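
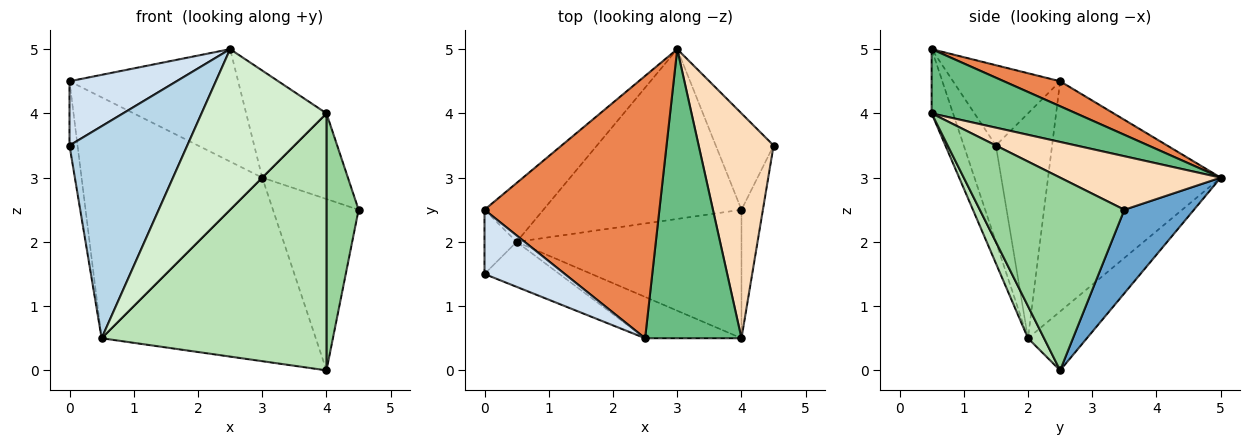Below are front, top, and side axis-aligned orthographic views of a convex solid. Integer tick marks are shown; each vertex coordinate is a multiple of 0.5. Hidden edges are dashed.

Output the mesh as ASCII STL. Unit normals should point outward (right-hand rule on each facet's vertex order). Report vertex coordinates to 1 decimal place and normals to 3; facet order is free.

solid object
 facet normal 0.578 0.711 -0.400
  outer loop
   vertex 4.0 2.5 0.0
   vertex 3.0 5.0 3.0
   vertex 4.5 3.5 2.5
  endloop
 endfacet
 facet normal -0.198 0.720 -0.666
  outer loop
   vertex 0.5 2.0 0.5
   vertex 3.0 5.0 3.0
   vertex 4.0 2.5 0.0
  endloop
 endfacet
 facet normal -0.258 -0.945 -0.200
  outer loop
   vertex 0.5 2.0 0.5
   vertex 2.5 0.5 5.0
   vertex 0.0 1.5 3.5
  endloop
 endfacet
 facet normal -0.577 -0.577 0.577
  outer loop
   vertex 0.0 2.5 4.5
   vertex 0.0 1.5 3.5
   vertex 2.5 0.5 5.0
  endloop
 endfacet
 facet normal 0.130 0.391 0.911
  outer loop
   vertex 0.0 2.5 4.5
   vertex 2.5 0.5 5.0
   vertex 3.0 5.0 3.0
  endloop
 endfacet
 facet normal -0.980 0.140 -0.140
  outer loop
   vertex 0.0 2.5 4.5
   vertex 0.5 2.0 0.5
   vertex 0.0 1.5 3.5
  endloop
 endfacet
 facet normal -0.680 0.712 -0.174
  outer loop
   vertex 0.0 2.5 4.5
   vertex 3.0 5.0 3.0
   vertex 0.5 2.0 0.5
  endloop
 endfacet
 facet normal 0.555 0.296 0.777
  outer loop
   vertex 4.0 0.5 4.0
   vertex 4.5 3.5 2.5
   vertex 3.0 5.0 3.0
  endloop
 endfacet
 facet normal 0.530 0.295 0.795
  outer loop
   vertex 4.0 0.5 4.0
   vertex 3.0 5.0 3.0
   vertex 2.5 0.5 5.0
  endloop
 endfacet
 facet normal 0.970 -0.216 -0.108
  outer loop
   vertex 4.0 0.5 4.0
   vertex 4.0 2.5 0.0
   vertex 4.5 3.5 2.5
  endloop
 endfacet
 facet normal 0.064 -0.893 -0.446
  outer loop
   vertex 4.0 0.5 4.0
   vertex 0.5 2.0 0.5
   vertex 4.0 2.5 0.0
  endloop
 endfacet
 facet normal -0.164 -0.955 -0.246
  outer loop
   vertex 4.0 0.5 4.0
   vertex 2.5 0.5 5.0
   vertex 0.5 2.0 0.5
  endloop
 endfacet
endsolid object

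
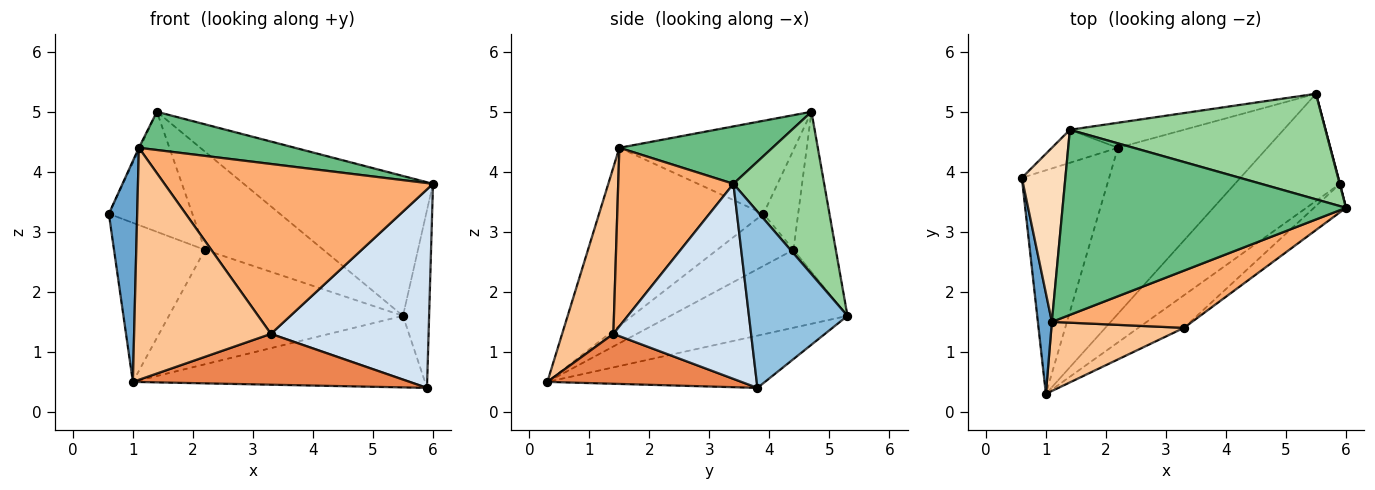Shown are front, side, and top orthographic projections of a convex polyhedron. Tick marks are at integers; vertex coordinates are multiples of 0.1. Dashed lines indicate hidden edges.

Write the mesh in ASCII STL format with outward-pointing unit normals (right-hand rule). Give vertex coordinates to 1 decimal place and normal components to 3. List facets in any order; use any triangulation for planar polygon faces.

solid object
 facet normal -0.983 -0.169 0.077
  outer loop
   vertex 1.1 1.5 4.4
   vertex 0.6 3.9 3.3
   vertex 1.0 0.3 0.5
  endloop
 endfacet
 facet normal 0.967 0.256 0.002
  outer loop
   vertex 5.5 5.3 1.6
   vertex 6.0 3.4 3.8
   vertex 5.9 3.8 0.4
  endloop
 endfacet
 facet normal -0.382 0.513 -0.769
  outer loop
   vertex 5.5 5.3 1.6
   vertex 5.9 3.8 0.4
   vertex 1.0 0.3 0.5
  endloop
 endfacet
 facet normal 0.654 -0.749 -0.107
  outer loop
   vertex 3.3 1.4 1.3
   vertex 5.9 3.8 0.4
   vertex 6.0 3.4 3.8
  endloop
 endfacet
 facet normal 0.508 -0.725 -0.465
  outer loop
   vertex 3.3 1.4 1.3
   vertex 1.0 0.3 0.5
   vertex 5.9 3.8 0.4
  endloop
 endfacet
 facet normal 0.377 -0.878 0.296
  outer loop
   vertex 3.3 1.4 1.3
   vertex 6.0 3.4 3.8
   vertex 1.1 1.5 4.4
  endloop
 endfacet
 facet normal 0.338 -0.902 0.269
  outer loop
   vertex 3.3 1.4 1.3
   vertex 1.1 1.5 4.4
   vertex 1.0 0.3 0.5
  endloop
 endfacet
 facet normal -0.906 0.005 0.424
  outer loop
   vertex 1.4 4.7 5.0
   vertex 0.6 3.9 3.3
   vertex 1.1 1.5 4.4
  endloop
 endfacet
 facet normal 0.195 -0.198 0.961
  outer loop
   vertex 1.4 4.7 5.0
   vertex 1.1 1.5 4.4
   vertex 6.0 3.4 3.8
  endloop
 endfacet
 facet normal 0.357 0.745 0.563
  outer loop
   vertex 1.4 4.7 5.0
   vertex 6.0 3.4 3.8
   vertex 5.5 5.3 1.6
  endloop
 endfacet
 facet normal -0.372 0.895 -0.246
  outer loop
   vertex 2.2 4.4 2.7
   vertex 0.6 3.9 3.3
   vertex 1.4 4.7 5.0
  endloop
 endfacet
 facet normal -0.327 0.916 -0.233
  outer loop
   vertex 2.2 4.4 2.7
   vertex 1.4 4.7 5.0
   vertex 5.5 5.3 1.6
  endloop
 endfacet
 facet normal -0.438 0.521 -0.733
  outer loop
   vertex 2.2 4.4 2.7
   vertex 1.0 0.3 0.5
   vertex 0.6 3.9 3.3
  endloop
 endfacet
 facet normal -0.394 0.521 -0.757
  outer loop
   vertex 2.2 4.4 2.7
   vertex 5.5 5.3 1.6
   vertex 1.0 0.3 0.5
  endloop
 endfacet
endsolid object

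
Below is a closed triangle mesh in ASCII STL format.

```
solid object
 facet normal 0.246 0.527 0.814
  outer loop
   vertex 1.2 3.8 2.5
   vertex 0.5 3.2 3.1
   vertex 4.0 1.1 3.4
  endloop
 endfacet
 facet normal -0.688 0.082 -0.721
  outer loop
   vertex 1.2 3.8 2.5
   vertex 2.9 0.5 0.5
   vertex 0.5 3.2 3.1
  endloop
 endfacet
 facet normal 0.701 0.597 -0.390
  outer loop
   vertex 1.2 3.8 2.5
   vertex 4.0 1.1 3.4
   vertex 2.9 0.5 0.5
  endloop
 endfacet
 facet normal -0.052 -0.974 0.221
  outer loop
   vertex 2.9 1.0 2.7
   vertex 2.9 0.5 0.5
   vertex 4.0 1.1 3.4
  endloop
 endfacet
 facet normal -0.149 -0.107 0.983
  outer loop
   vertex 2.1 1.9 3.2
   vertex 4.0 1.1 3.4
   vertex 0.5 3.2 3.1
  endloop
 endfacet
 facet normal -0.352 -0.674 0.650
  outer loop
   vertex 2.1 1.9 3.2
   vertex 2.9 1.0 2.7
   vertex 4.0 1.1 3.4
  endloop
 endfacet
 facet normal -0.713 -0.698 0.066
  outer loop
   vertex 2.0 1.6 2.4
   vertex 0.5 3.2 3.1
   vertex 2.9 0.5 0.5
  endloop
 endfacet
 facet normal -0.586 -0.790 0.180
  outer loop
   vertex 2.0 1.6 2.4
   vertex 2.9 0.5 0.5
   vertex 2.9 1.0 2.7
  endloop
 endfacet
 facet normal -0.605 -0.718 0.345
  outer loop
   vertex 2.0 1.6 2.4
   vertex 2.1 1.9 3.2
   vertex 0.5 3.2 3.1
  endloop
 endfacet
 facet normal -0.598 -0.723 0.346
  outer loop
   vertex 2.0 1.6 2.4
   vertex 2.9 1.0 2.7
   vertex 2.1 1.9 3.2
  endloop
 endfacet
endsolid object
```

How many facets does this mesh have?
10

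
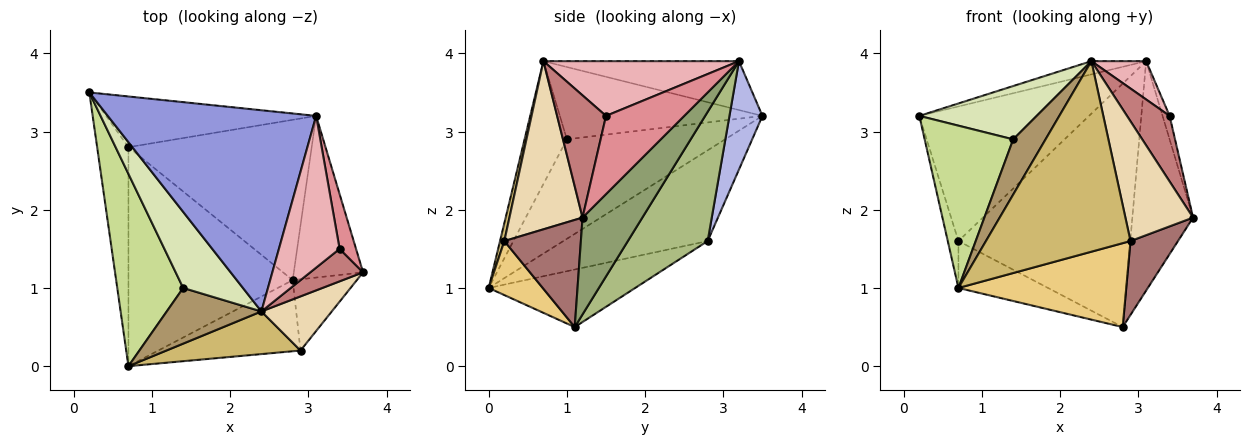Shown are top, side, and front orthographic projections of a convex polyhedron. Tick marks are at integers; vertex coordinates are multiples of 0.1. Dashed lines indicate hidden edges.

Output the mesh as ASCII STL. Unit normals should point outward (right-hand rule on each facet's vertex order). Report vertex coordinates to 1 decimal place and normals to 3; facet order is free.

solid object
 facet normal -0.943 0.070 -0.325
  outer loop
   vertex 0.7 2.8 1.6
   vertex 0.7 0.0 1.0
   vertex 0.2 3.5 3.2
  endloop
 endfacet
 facet normal -0.324 0.198 -0.925
  outer loop
   vertex 0.7 2.8 1.6
   vertex 2.8 1.1 0.5
   vertex 0.7 0.0 1.0
  endloop
 endfacet
 facet normal -0.228 0.064 0.972
  outer loop
   vertex 3.1 3.2 3.9
   vertex 0.2 3.5 3.2
   vertex 2.4 0.7 3.9
  endloop
 endfacet
 facet normal 0.179 0.921 -0.347
  outer loop
   vertex 3.1 3.2 3.9
   vertex 0.7 2.8 1.6
   vertex 0.2 3.5 3.2
  endloop
 endfacet
 facet normal 0.627 0.637 -0.449
  outer loop
   vertex 3.1 3.2 3.9
   vertex 3.7 1.2 1.9
   vertex 2.8 1.1 0.5
  endloop
 endfacet
 facet normal 0.362 0.779 -0.513
  outer loop
   vertex 3.1 3.2 3.9
   vertex 2.8 1.1 0.5
   vertex 0.7 2.8 1.6
  endloop
 endfacet
 facet normal -0.755 -0.423 0.501
  outer loop
   vertex 1.4 1.0 2.9
   vertex 0.2 3.5 3.2
   vertex 0.7 0.0 1.0
  endloop
 endfacet
 facet normal -0.704 -0.408 0.582
  outer loop
   vertex 1.4 1.0 2.9
   vertex 2.4 0.7 3.9
   vertex 0.2 3.5 3.2
  endloop
 endfacet
 facet normal -0.678 -0.518 0.522
  outer loop
   vertex 1.4 1.0 2.9
   vertex 0.7 0.0 1.0
   vertex 2.4 0.7 3.9
  endloop
 endfacet
 facet normal 0.029 -0.975 0.218
  outer loop
   vertex 2.9 0.2 1.6
   vertex 2.4 0.7 3.9
   vertex 0.7 0.0 1.0
  endloop
 endfacet
 facet normal 0.239 -0.741 -0.628
  outer loop
   vertex 2.9 0.2 1.6
   vertex 0.7 0.0 1.0
   vertex 2.8 1.1 0.5
  endloop
 endfacet
 facet normal 0.702 -0.649 0.294
  outer loop
   vertex 2.9 0.2 1.6
   vertex 3.7 1.2 1.9
   vertex 2.4 0.7 3.9
  endloop
 endfacet
 facet normal 0.757 -0.470 -0.453
  outer loop
   vertex 2.9 0.2 1.6
   vertex 2.8 1.1 0.5
   vertex 3.7 1.2 1.9
  endloop
 endfacet
 facet normal 0.717 -0.625 0.310
  outer loop
   vertex 3.4 1.5 3.2
   vertex 2.4 0.7 3.9
   vertex 3.7 1.2 1.9
  endloop
 endfacet
 facet normal 0.975 0.088 0.205
  outer loop
   vertex 3.4 1.5 3.2
   vertex 3.7 1.2 1.9
   vertex 3.1 3.2 3.9
  endloop
 endfacet
 facet normal 0.658 -0.184 0.730
  outer loop
   vertex 3.4 1.5 3.2
   vertex 3.1 3.2 3.9
   vertex 2.4 0.7 3.9
  endloop
 endfacet
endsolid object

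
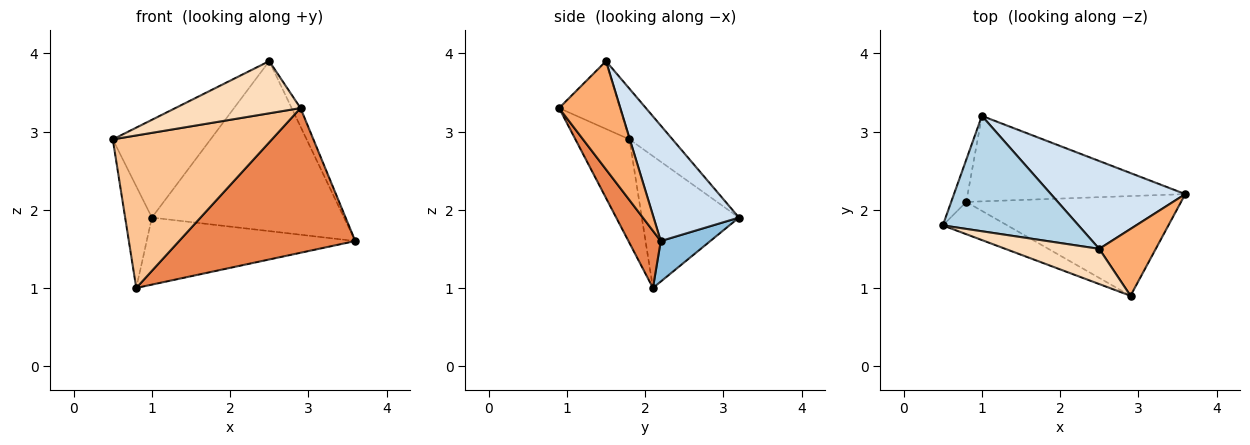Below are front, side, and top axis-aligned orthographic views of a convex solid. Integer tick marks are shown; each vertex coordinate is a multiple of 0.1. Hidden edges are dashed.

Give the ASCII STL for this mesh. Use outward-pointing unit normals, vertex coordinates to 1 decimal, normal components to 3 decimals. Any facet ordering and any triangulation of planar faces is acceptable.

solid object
 facet normal -0.958 0.264 -0.110
  outer loop
   vertex 0.8 2.1 1.0
   vertex 0.5 1.8 2.9
   vertex 1.0 3.2 1.9
  endloop
 endfacet
 facet normal 0.145 0.611 -0.779
  outer loop
   vertex 0.8 2.1 1.0
   vertex 1.0 3.2 1.9
   vertex 3.6 2.2 1.6
  endloop
 endfacet
 facet normal -0.274 0.622 0.734
  outer loop
   vertex 2.5 1.5 3.9
   vertex 1.0 3.2 1.9
   vertex 0.5 1.8 2.9
  endloop
 endfacet
 facet normal 0.367 0.826 0.427
  outer loop
   vertex 2.5 1.5 3.9
   vertex 3.6 2.2 1.6
   vertex 1.0 3.2 1.9
  endloop
 endfacet
 facet normal 0.149 -0.814 -0.561
  outer loop
   vertex 2.9 0.9 3.3
   vertex 0.8 2.1 1.0
   vertex 3.6 2.2 1.6
  endloop
 endfacet
 facet normal 0.879 0.127 0.459
  outer loop
   vertex 2.9 0.9 3.3
   vertex 3.6 2.2 1.6
   vertex 2.5 1.5 3.9
  endloop
 endfacet
 facet normal -0.315 -0.928 -0.196
  outer loop
   vertex 2.9 0.9 3.3
   vertex 0.5 1.8 2.9
   vertex 0.8 2.1 1.0
  endloop
 endfacet
 facet normal -0.375 -0.768 0.519
  outer loop
   vertex 2.9 0.9 3.3
   vertex 2.5 1.5 3.9
   vertex 0.5 1.8 2.9
  endloop
 endfacet
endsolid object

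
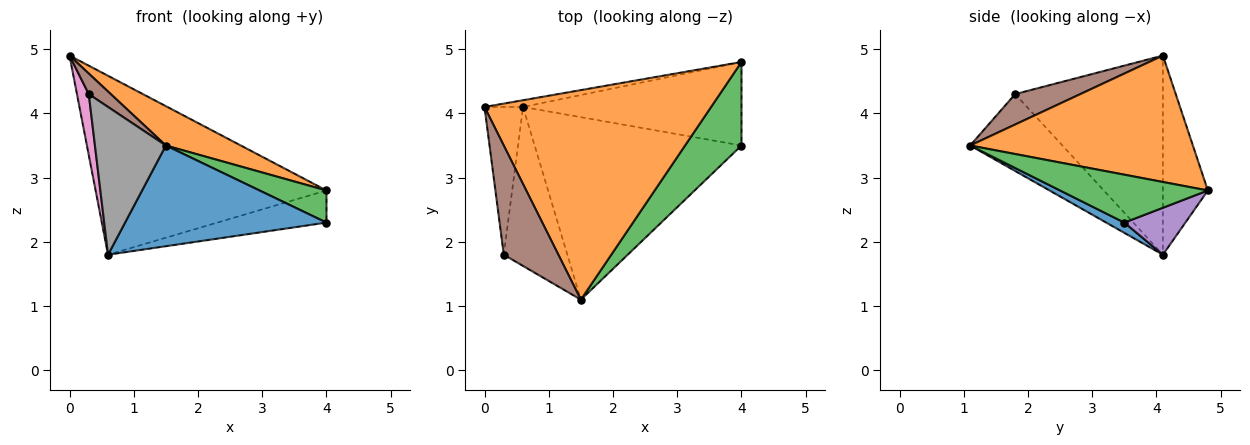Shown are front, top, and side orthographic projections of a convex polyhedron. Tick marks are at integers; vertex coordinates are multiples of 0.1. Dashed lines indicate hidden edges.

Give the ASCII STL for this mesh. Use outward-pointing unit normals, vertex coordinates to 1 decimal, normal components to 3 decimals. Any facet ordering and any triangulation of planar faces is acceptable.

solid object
 facet normal 0.043 -0.483 -0.875
  outer loop
   vertex 0.6 4.1 1.8
   vertex 4.0 3.5 2.3
   vertex 1.5 1.1 3.5
  endloop
 endfacet
 facet normal 0.481 -0.162 0.862
  outer loop
   vertex 4.0 4.8 2.8
   vertex 0.0 4.1 4.9
   vertex 1.5 1.1 3.5
  endloop
 endfacet
 facet normal 0.621 -0.281 0.731
  outer loop
   vertex 4.0 4.8 2.8
   vertex 1.5 1.1 3.5
   vertex 4.0 3.5 2.3
  endloop
 endfacet
 facet normal -0.191 0.981 -0.037
  outer loop
   vertex 4.0 4.8 2.8
   vertex 0.6 4.1 1.8
   vertex 0.0 4.1 4.9
  endloop
 endfacet
 facet normal 0.197 0.352 -0.915
  outer loop
   vertex 4.0 4.8 2.8
   vertex 4.0 3.5 2.3
   vertex 0.6 4.1 1.8
  endloop
 endfacet
 facet normal 0.480 -0.162 0.862
  outer loop
   vertex 0.3 1.8 4.3
   vertex 1.5 1.1 3.5
   vertex 0.0 4.1 4.9
  endloop
 endfacet
 facet normal -0.979 -0.078 -0.189
  outer loop
   vertex 0.3 1.8 4.3
   vertex 0.0 4.1 4.9
   vertex 0.6 4.1 1.8
  endloop
 endfacet
 facet normal -0.663 -0.510 -0.548
  outer loop
   vertex 0.3 1.8 4.3
   vertex 0.6 4.1 1.8
   vertex 1.5 1.1 3.5
  endloop
 endfacet
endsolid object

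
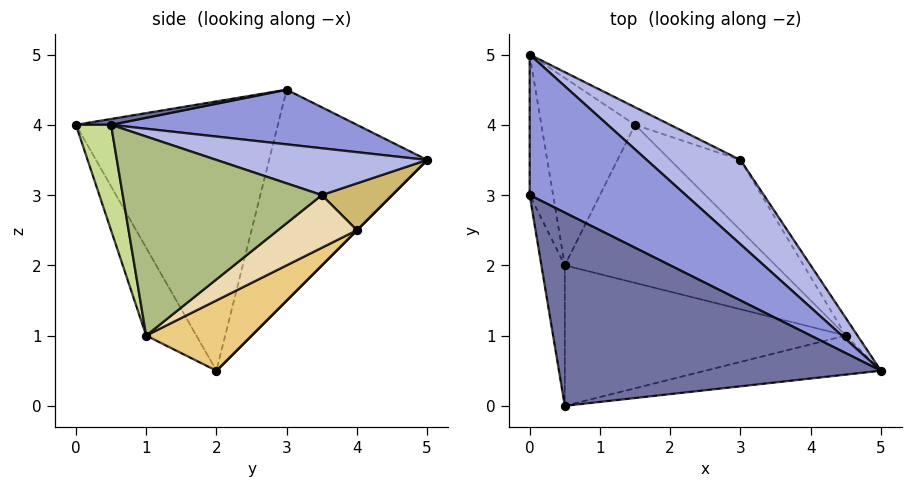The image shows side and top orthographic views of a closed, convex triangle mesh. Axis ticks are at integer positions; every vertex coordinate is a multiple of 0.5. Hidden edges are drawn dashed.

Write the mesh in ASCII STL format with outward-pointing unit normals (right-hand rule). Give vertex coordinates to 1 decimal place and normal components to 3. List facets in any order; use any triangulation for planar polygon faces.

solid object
 facet normal 0.018 -0.161 0.987
  outer loop
   vertex 0.5 0.0 4.0
   vertex 5.0 0.5 4.0
   vertex 0.0 3.0 4.5
  endloop
 endfacet
 facet normal -0.985 -0.150 -0.086
  outer loop
   vertex 0.5 2.0 0.5
   vertex 0.5 0.0 4.0
   vertex 0.0 3.0 4.5
  endloop
 endfacet
 facet normal 0.299 0.427 0.854
  outer loop
   vertex 0.0 5.0 3.5
   vertex 0.0 3.0 4.5
   vertex 5.0 0.5 4.0
  endloop
 endfacet
 facet normal 0.384 0.512 0.768
  outer loop
   vertex 0.0 5.0 3.5
   vertex 5.0 0.5 4.0
   vertex 3.0 3.5 3.0
  endloop
 endfacet
 facet normal -0.992 -0.055 -0.110
  outer loop
   vertex 0.0 5.0 3.5
   vertex 0.5 2.0 0.5
   vertex 0.0 3.0 4.5
  endloop
 endfacet
 facet normal 0.839 0.543 -0.049
  outer loop
   vertex 4.5 1.0 1.0
   vertex 3.0 3.5 3.0
   vertex 5.0 0.5 4.0
  endloop
 endfacet
 facet normal 0.109 -0.977 -0.181
  outer loop
   vertex 4.5 1.0 1.0
   vertex 5.0 0.5 4.0
   vertex 0.5 0.0 4.0
  endloop
 endfacet
 facet normal -0.153 -0.858 -0.490
  outer loop
   vertex 4.5 1.0 1.0
   vertex 0.5 0.0 4.0
   vertex 0.5 2.0 0.5
  endloop
 endfacet
 facet normal 0.000 0.707 -0.707
  outer loop
   vertex 1.5 4.0 2.5
   vertex 0.5 2.0 0.5
   vertex 0.0 5.0 3.5
  endloop
 endfacet
 facet normal 0.389 0.874 -0.291
  outer loop
   vertex 1.5 4.0 2.5
   vertex 0.0 5.0 3.5
   vertex 3.0 3.5 3.0
  endloop
 endfacet
 facet normal 0.248 0.620 -0.744
  outer loop
   vertex 1.5 4.0 2.5
   vertex 4.5 1.0 1.0
   vertex 0.5 2.0 0.5
  endloop
 endfacet
 facet normal 0.424 0.707 -0.566
  outer loop
   vertex 1.5 4.0 2.5
   vertex 3.0 3.5 3.0
   vertex 4.5 1.0 1.0
  endloop
 endfacet
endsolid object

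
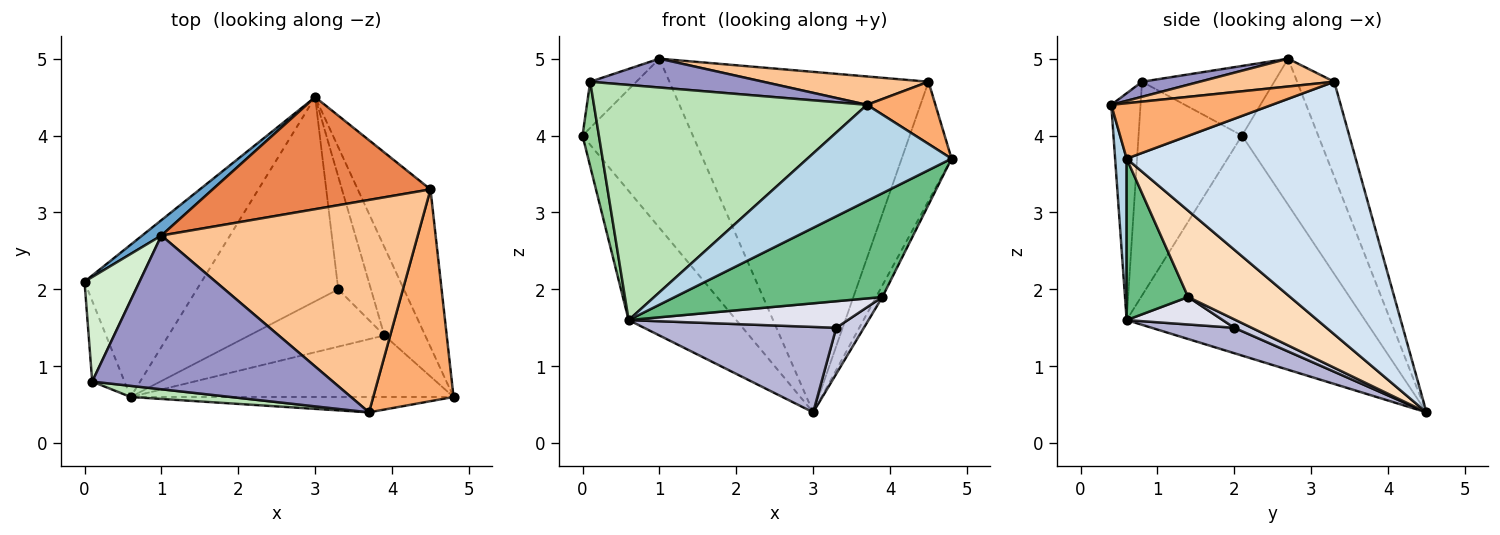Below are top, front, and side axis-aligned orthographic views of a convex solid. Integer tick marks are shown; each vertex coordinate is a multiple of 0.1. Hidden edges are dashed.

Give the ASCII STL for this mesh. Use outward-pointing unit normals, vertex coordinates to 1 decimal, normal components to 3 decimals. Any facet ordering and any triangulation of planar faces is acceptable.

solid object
 facet normal -0.567 0.820 0.075
  outer loop
   vertex 1.0 2.7 5.0
   vertex 3.0 4.5 0.4
   vertex 0.0 2.1 4.0
  endloop
 endfacet
 facet normal -0.820 0.370 -0.436
  outer loop
   vertex 0.6 0.6 1.6
   vertex 0.0 2.1 4.0
   vertex 3.0 4.5 0.4
  endloop
 endfacet
 facet normal 0.079 -0.984 -0.157
  outer loop
   vertex 3.7 0.4 4.4
   vertex 0.6 0.6 1.6
   vertex 4.8 0.6 3.7
  endloop
 endfacet
 facet normal 0.941 0.205 -0.271
  outer loop
   vertex 4.5 3.3 4.7
   vertex 4.8 0.6 3.7
   vertex 3.0 4.5 0.4
  endloop
 endfacet
 facet normal -0.135 0.941 0.310
  outer loop
   vertex 4.5 3.3 4.7
   vertex 3.0 4.5 0.4
   vertex 1.0 2.7 5.0
  endloop
 endfacet
 facet normal 0.552 -0.235 0.800
  outer loop
   vertex 4.5 3.3 4.7
   vertex 3.7 0.4 4.4
   vertex 4.8 0.6 3.7
  endloop
 endfacet
 facet normal 0.107 -0.131 0.986
  outer loop
   vertex 4.5 3.3 4.7
   vertex 1.0 2.7 5.0
   vertex 3.7 0.4 4.4
  endloop
 endfacet
 facet normal 0.903 0.056 -0.427
  outer loop
   vertex 3.9 1.4 1.9
   vertex 3.0 4.5 0.4
   vertex 4.8 0.6 3.7
  endloop
 endfacet
 facet normal 0.247 -0.834 -0.494
  outer loop
   vertex 3.9 1.4 1.9
   vertex 4.8 0.6 3.7
   vertex 0.6 0.6 1.6
  endloop
 endfacet
 facet normal -0.977 -0.155 -0.148
  outer loop
   vertex 0.1 0.8 4.7
   vertex 0.0 2.1 4.0
   vertex 0.6 0.6 1.6
  endloop
 endfacet
 facet normal -0.106 -0.993 0.047
  outer loop
   vertex 0.1 0.8 4.7
   vertex 0.6 0.6 1.6
   vertex 3.7 0.4 4.4
  endloop
 endfacet
 facet normal -0.757 0.264 0.598
  outer loop
   vertex 0.1 0.8 4.7
   vertex 1.0 2.7 5.0
   vertex 0.0 2.1 4.0
  endloop
 endfacet
 facet normal 0.061 -0.184 0.981
  outer loop
   vertex 0.1 0.8 4.7
   vertex 3.7 0.4 4.4
   vertex 1.0 2.7 5.0
  endloop
 endfacet
 facet normal 0.164 -0.381 -0.910
  outer loop
   vertex 3.3 2.0 1.5
   vertex 0.6 0.6 1.6
   vertex 3.0 4.5 0.4
  endloop
 endfacet
 facet normal 0.232 -0.368 -0.900
  outer loop
   vertex 3.3 2.0 1.5
   vertex 3.0 4.5 0.4
   vertex 3.9 1.4 1.9
  endloop
 endfacet
 facet normal 0.181 -0.413 -0.892
  outer loop
   vertex 3.3 2.0 1.5
   vertex 3.9 1.4 1.9
   vertex 0.6 0.6 1.6
  endloop
 endfacet
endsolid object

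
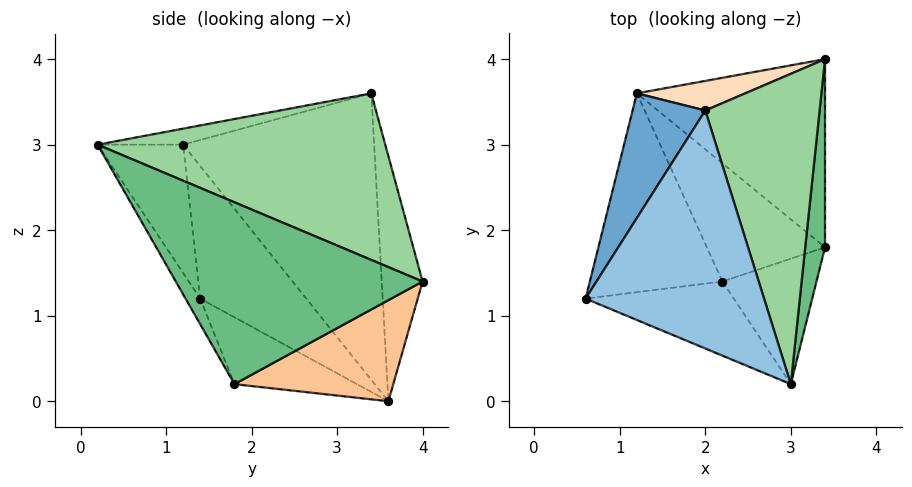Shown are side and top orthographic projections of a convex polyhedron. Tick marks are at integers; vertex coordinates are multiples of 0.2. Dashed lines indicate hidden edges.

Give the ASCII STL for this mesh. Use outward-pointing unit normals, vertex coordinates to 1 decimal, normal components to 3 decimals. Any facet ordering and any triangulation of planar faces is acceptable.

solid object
 facet normal -0.849 0.482 0.216
  outer loop
   vertex 2.0 3.4 3.6
   vertex 1.2 3.6 0.0
   vertex 0.6 1.2 3.0
  endloop
 endfacet
 facet normal -0.087 -0.210 0.974
  outer loop
   vertex 3.0 0.2 3.0
   vertex 2.0 3.4 3.6
   vertex 0.6 1.2 3.0
  endloop
 endfacet
 facet normal -0.577 -0.577 -0.577
  outer loop
   vertex 2.2 1.4 1.2
   vertex 0.6 1.2 3.0
   vertex 1.2 3.6 0.0
  endloop
 endfacet
 facet normal -0.404 -0.573 -0.713
  outer loop
   vertex 2.2 1.4 1.2
   vertex 1.2 3.6 0.0
   vertex 3.4 1.8 0.2
  endloop
 endfacet
 facet normal -0.351 -0.844 -0.406
  outer loop
   vertex 2.2 1.4 1.2
   vertex 3.0 0.2 3.0
   vertex 0.6 1.2 3.0
  endloop
 endfacet
 facet normal -0.138 -0.851 -0.506
  outer loop
   vertex 2.2 1.4 1.2
   vertex 3.4 1.8 0.2
   vertex 3.0 0.2 3.0
  endloop
 endfacet
 facet normal 0.427 0.433 -0.794
  outer loop
   vertex 3.4 4.0 1.4
   vertex 3.4 1.8 0.2
   vertex 1.2 3.6 0.0
  endloop
 endfacet
 facet normal -0.244 0.964 0.108
  outer loop
   vertex 3.4 4.0 1.4
   vertex 1.2 3.6 0.0
   vertex 2.0 3.4 3.6
  endloop
 endfacet
 facet normal 0.992 -0.059 0.108
  outer loop
   vertex 3.4 4.0 1.4
   vertex 3.0 0.2 3.0
   vertex 3.4 1.8 0.2
  endloop
 endfacet
 facet normal 0.815 0.150 0.560
  outer loop
   vertex 3.4 4.0 1.4
   vertex 2.0 3.4 3.6
   vertex 3.0 0.2 3.0
  endloop
 endfacet
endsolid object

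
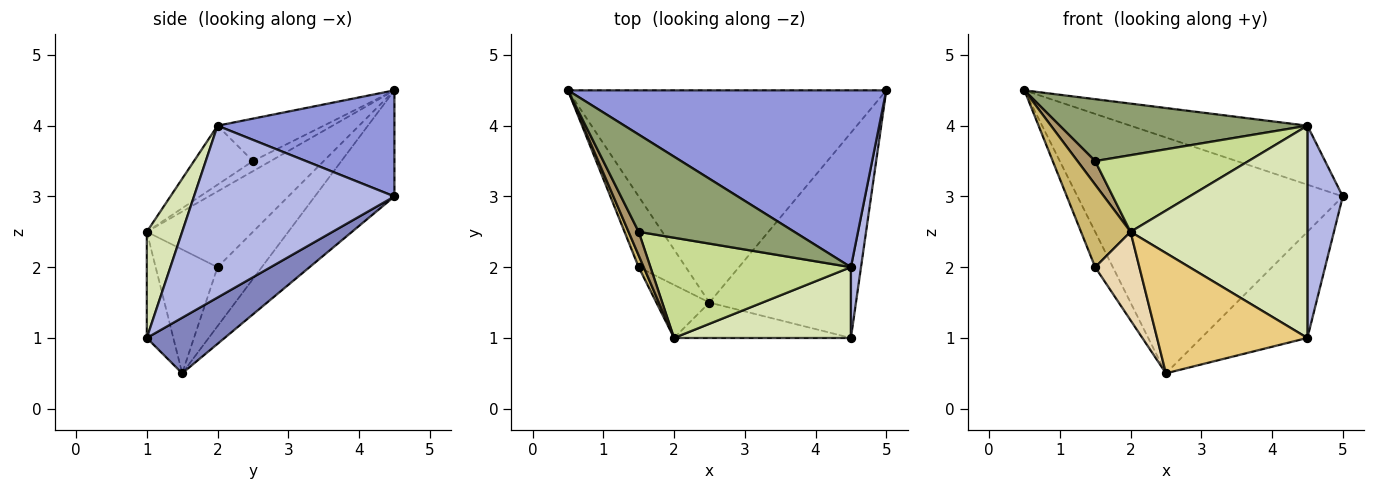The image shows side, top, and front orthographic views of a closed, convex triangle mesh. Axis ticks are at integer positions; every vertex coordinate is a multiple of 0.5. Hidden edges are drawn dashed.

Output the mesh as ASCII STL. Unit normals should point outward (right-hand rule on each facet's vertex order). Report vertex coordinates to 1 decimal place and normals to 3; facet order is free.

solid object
 facet normal -0.218 0.725 -0.653
  outer loop
   vertex 2.5 1.5 0.5
   vertex 0.5 4.5 4.5
   vertex 5.0 4.5 3.0
  endloop
 endfacet
 facet normal 0.319 0.435 -0.842
  outer loop
   vertex 2.5 1.5 0.5
   vertex 5.0 4.5 3.0
   vertex 4.5 1.0 1.0
  endloop
 endfacet
 facet normal 0.302 0.302 0.905
  outer loop
   vertex 4.5 2.0 4.0
   vertex 5.0 4.5 3.0
   vertex 0.5 4.5 4.5
  endloop
 endfacet
 facet normal 0.983 -0.173 0.058
  outer loop
   vertex 4.5 2.0 4.0
   vertex 4.5 1.0 1.0
   vertex 5.0 4.5 3.0
  endloop
 endfacet
 facet normal -0.224 -0.523 0.822
  outer loop
   vertex 1.5 2.5 3.5
   vertex 4.5 2.0 4.0
   vertex 0.5 4.5 4.5
  endloop
 endfacet
 facet normal -0.745 0.298 -0.596
  outer loop
   vertex 1.5 2.0 2.0
   vertex 0.5 4.5 4.5
   vertex 2.5 1.5 0.5
  endloop
 endfacet
 facet normal -0.228 -0.592 0.774
  outer loop
   vertex 2.0 1.0 2.5
   vertex 4.5 2.0 4.0
   vertex 1.5 2.5 3.5
  endloop
 endfacet
 facet normal 0.186 -0.932 0.311
  outer loop
   vertex 2.0 1.0 2.5
   vertex 4.5 1.0 1.0
   vertex 4.5 2.0 4.0
  endloop
 endfacet
 facet normal -0.577 -0.577 0.577
  outer loop
   vertex 2.0 1.0 2.5
   vertex 1.5 2.5 3.5
   vertex 0.5 4.5 4.5
  endloop
 endfacet
 facet normal -0.905 -0.422 0.060
  outer loop
   vertex 2.0 1.0 2.5
   vertex 0.5 4.5 4.5
   vertex 1.5 2.0 2.0
  endloop
 endfacet
 facet normal -0.167 -0.946 -0.278
  outer loop
   vertex 2.0 1.0 2.5
   vertex 2.5 1.5 0.5
   vertex 4.5 1.0 1.0
  endloop
 endfacet
 facet normal -0.768 -0.549 -0.329
  outer loop
   vertex 2.0 1.0 2.5
   vertex 1.5 2.0 2.0
   vertex 2.5 1.5 0.5
  endloop
 endfacet
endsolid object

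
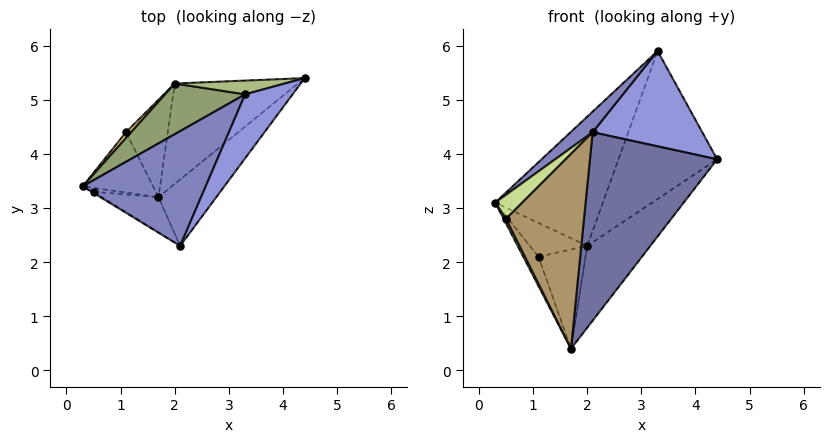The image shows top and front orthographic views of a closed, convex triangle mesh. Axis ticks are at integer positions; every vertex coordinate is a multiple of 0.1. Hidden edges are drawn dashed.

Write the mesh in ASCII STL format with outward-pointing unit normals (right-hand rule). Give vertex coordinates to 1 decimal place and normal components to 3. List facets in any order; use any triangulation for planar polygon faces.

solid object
 facet normal 0.768 -0.604 -0.213
  outer loop
   vertex 1.7 3.2 0.4
   vertex 4.4 5.4 3.9
   vertex 2.1 2.3 4.4
  endloop
 endfacet
 facet normal -0.633 -0.137 0.762
  outer loop
   vertex 3.3 5.1 5.9
   vertex 0.3 3.4 3.1
   vertex 2.1 2.3 4.4
  endloop
 endfacet
 facet normal 0.778 -0.521 0.350
  outer loop
   vertex 3.3 5.1 5.9
   vertex 2.1 2.3 4.4
   vertex 4.4 5.4 3.9
  endloop
 endfacet
 facet normal 0.440 0.567 -0.696
  outer loop
   vertex 2.0 5.3 2.3
   vertex 4.4 5.4 3.9
   vertex 1.7 3.2 0.4
  endloop
 endfacet
 facet normal -0.656 0.703 0.276
  outer loop
   vertex 2.0 5.3 2.3
   vertex 0.3 3.4 3.1
   vertex 3.3 5.1 5.9
  endloop
 endfacet
 facet normal -0.103 0.990 0.092
  outer loop
   vertex 2.0 5.3 2.3
   vertex 3.3 5.1 5.9
   vertex 4.4 5.4 3.9
  endloop
 endfacet
 facet normal -0.498 -0.866 -0.043
  outer loop
   vertex 0.5 3.3 2.8
   vertex 2.1 2.3 4.4
   vertex 0.3 3.4 3.1
  endloop
 endfacet
 facet normal -0.802 -0.458 -0.382
  outer loop
   vertex 0.5 3.3 2.8
   vertex 0.3 3.4 3.1
   vertex 1.7 3.2 0.4
  endloop
 endfacet
 facet normal -0.401 -0.902 -0.163
  outer loop
   vertex 0.5 3.3 2.8
   vertex 1.7 3.2 0.4
   vertex 2.1 2.3 4.4
  endloop
 endfacet
 facet normal -0.858 0.225 -0.462
  outer loop
   vertex 1.1 4.4 2.1
   vertex 1.7 3.2 0.4
   vertex 0.3 3.4 3.1
  endloop
 endfacet
 facet normal -0.715 0.689 0.117
  outer loop
   vertex 1.1 4.4 2.1
   vertex 0.3 3.4 3.1
   vertex 2.0 5.3 2.3
  endloop
 endfacet
 facet normal -0.487 0.623 -0.612
  outer loop
   vertex 1.1 4.4 2.1
   vertex 2.0 5.3 2.3
   vertex 1.7 3.2 0.4
  endloop
 endfacet
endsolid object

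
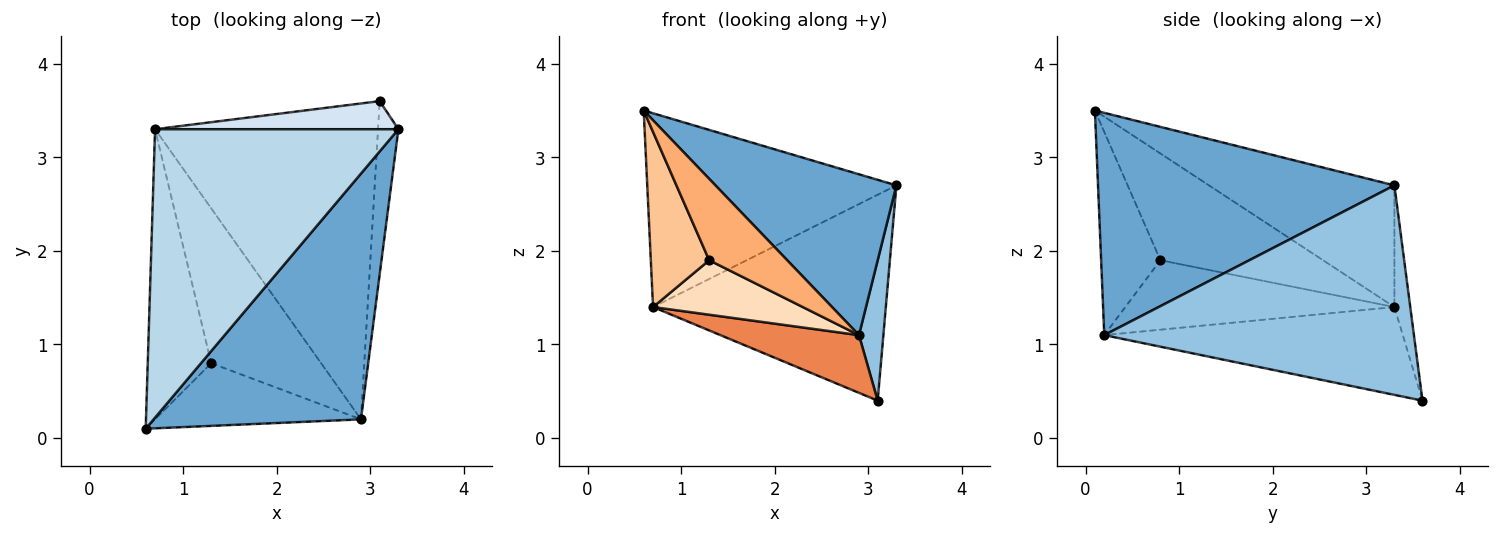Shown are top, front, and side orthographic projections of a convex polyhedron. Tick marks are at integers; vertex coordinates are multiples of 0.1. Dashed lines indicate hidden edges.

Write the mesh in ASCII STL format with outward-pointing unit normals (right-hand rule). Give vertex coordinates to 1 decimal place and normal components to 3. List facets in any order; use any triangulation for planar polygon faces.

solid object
 facet normal 0.668 -0.408 0.623
  outer loop
   vertex 2.9 0.2 1.1
   vertex 3.3 3.3 2.7
   vertex 0.6 0.1 3.5
  endloop
 endfacet
 facet normal 0.992 -0.078 -0.096
  outer loop
   vertex 2.9 0.2 1.1
   vertex 3.1 3.6 0.4
   vertex 3.3 3.3 2.7
  endloop
 endfacet
 facet normal -0.383 0.515 0.767
  outer loop
   vertex 0.7 3.3 1.4
   vertex 0.6 0.1 3.5
   vertex 3.3 3.3 2.7
  endloop
 endfacet
 facet normal -0.067 0.989 0.135
  outer loop
   vertex 0.7 3.3 1.4
   vertex 3.3 3.3 2.7
   vertex 3.1 3.6 0.4
  endloop
 endfacet
 facet normal -0.361 -0.168 -0.917
  outer loop
   vertex 0.7 3.3 1.4
   vertex 3.1 3.6 0.4
   vertex 2.9 0.2 1.1
  endloop
 endfacet
 facet normal -0.516 -0.679 -0.523
  outer loop
   vertex 1.3 0.8 1.9
   vertex 2.9 0.2 1.1
   vertex 0.6 0.1 3.5
  endloop
 endfacet
 facet normal -0.821 -0.295 -0.488
  outer loop
   vertex 1.3 0.8 1.9
   vertex 0.6 0.1 3.5
   vertex 0.7 3.3 1.4
  endloop
 endfacet
 facet normal -0.512 -0.285 -0.810
  outer loop
   vertex 1.3 0.8 1.9
   vertex 0.7 3.3 1.4
   vertex 2.9 0.2 1.1
  endloop
 endfacet
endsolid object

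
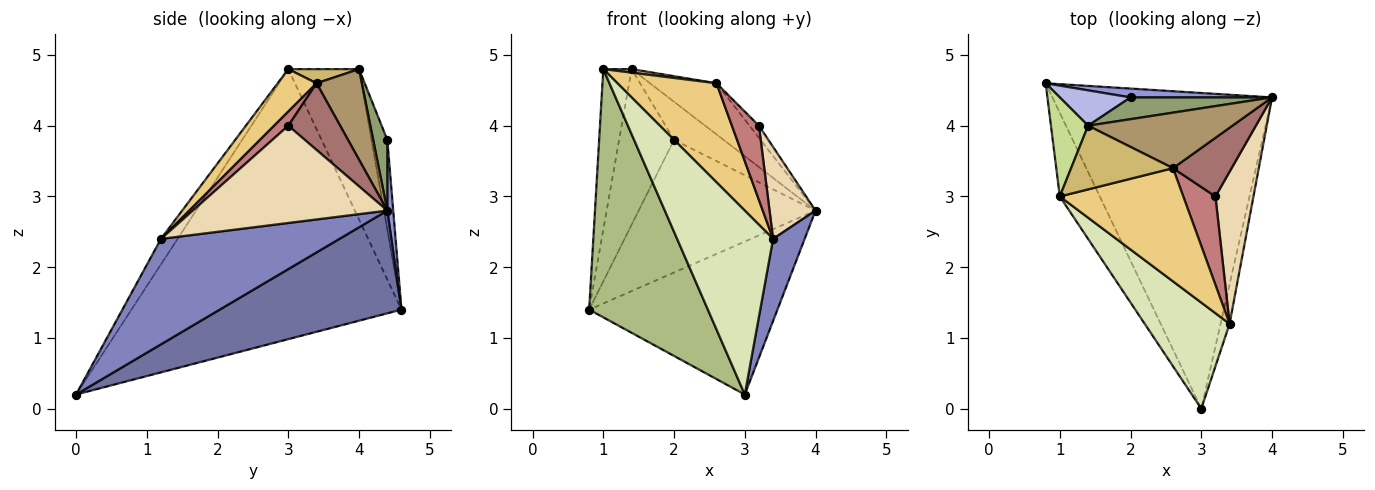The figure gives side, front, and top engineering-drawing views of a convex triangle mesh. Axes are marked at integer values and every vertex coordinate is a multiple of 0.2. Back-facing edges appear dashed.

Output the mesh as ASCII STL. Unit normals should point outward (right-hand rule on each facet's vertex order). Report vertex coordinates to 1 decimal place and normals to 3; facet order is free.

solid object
 facet normal 0.388 0.402 -0.829
  outer loop
   vertex 3.0 0.0 0.2
   vertex 0.8 4.6 1.4
   vertex 4.0 4.4 2.8
  endloop
 endfacet
 facet normal 0.981 -0.174 -0.084
  outer loop
   vertex 3.4 1.2 2.4
   vertex 3.0 0.0 0.2
   vertex 4.0 4.4 2.8
  endloop
 endfacet
 facet normal 0.033 0.997 0.066
  outer loop
   vertex 2.0 4.4 3.8
   vertex 4.0 4.4 2.8
   vertex 0.8 4.6 1.4
  endloop
 endfacet
 facet normal -0.270 0.939 0.213
  outer loop
   vertex 2.0 4.4 3.8
   vertex 0.8 4.6 1.4
   vertex 1.4 4.0 4.8
  endloop
 endfacet
 facet normal 0.241 0.843 0.482
  outer loop
   vertex 2.0 4.4 3.8
   vertex 1.4 4.0 4.8
   vertex 4.0 4.4 2.8
  endloop
 endfacet
 facet normal -0.907 -0.399 -0.134
  outer loop
   vertex 1.0 3.0 4.8
   vertex 0.8 4.6 1.4
   vertex 3.0 0.0 0.2
  endloop
 endfacet
 facet normal -0.905 0.362 0.224
  outer loop
   vertex 1.0 3.0 4.8
   vertex 1.4 4.0 4.8
   vertex 0.8 4.6 1.4
  endloop
 endfacet
 facet normal -0.148 -0.857 0.494
  outer loop
   vertex 1.0 3.0 4.8
   vertex 3.0 0.0 0.2
   vertex 3.4 1.2 2.4
  endloop
 endfacet
 facet normal 0.419 0.615 0.668
  outer loop
   vertex 2.6 3.4 4.6
   vertex 4.0 4.4 2.8
   vertex 1.4 4.0 4.8
  endloop
 endfacet
 facet normal 0.137 -0.055 0.989
  outer loop
   vertex 2.6 3.4 4.6
   vertex 1.4 4.0 4.8
   vertex 1.0 3.0 4.8
  endloop
 endfacet
 facet normal 0.250 -0.638 0.729
  outer loop
   vertex 2.6 3.4 4.6
   vertex 1.0 3.0 4.8
   vertex 3.4 1.2 2.4
  endloop
 endfacet
 facet normal 0.910 -0.215 0.356
  outer loop
   vertex 3.2 3.0 4.0
   vertex 3.4 1.2 2.4
   vertex 4.0 4.4 2.8
  endloop
 endfacet
 facet normal 0.744 0.135 0.654
  outer loop
   vertex 3.2 3.0 4.0
   vertex 4.0 4.4 2.8
   vertex 2.6 3.4 4.6
  endloop
 endfacet
 facet normal 0.319 -0.610 0.726
  outer loop
   vertex 3.2 3.0 4.0
   vertex 2.6 3.4 4.6
   vertex 3.4 1.2 2.4
  endloop
 endfacet
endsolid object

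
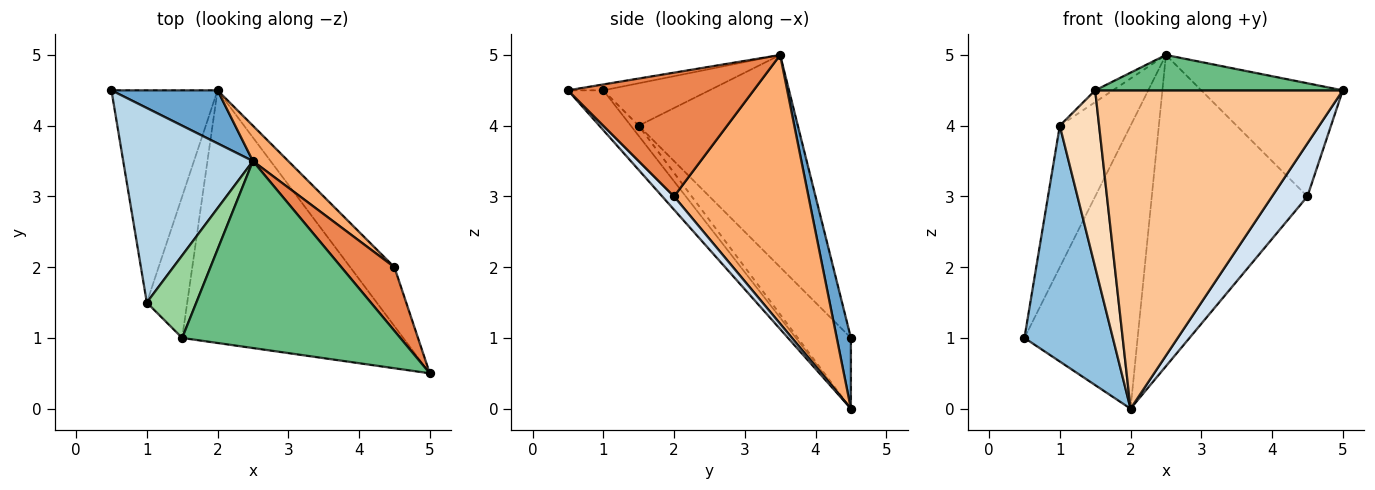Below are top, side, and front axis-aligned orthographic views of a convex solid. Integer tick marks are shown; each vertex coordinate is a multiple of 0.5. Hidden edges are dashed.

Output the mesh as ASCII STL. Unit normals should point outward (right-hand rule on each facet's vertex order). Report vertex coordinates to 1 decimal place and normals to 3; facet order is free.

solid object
 facet normal 0.122 0.976 0.183
  outer loop
   vertex 2.5 3.5 5.0
   vertex 2.0 4.5 0.0
   vertex 0.5 4.5 1.0
  endloop
 endfacet
 facet normal -0.407 -0.679 -0.611
  outer loop
   vertex 1.0 1.5 4.0
   vertex 0.5 4.5 1.0
   vertex 2.0 4.5 0.0
  endloop
 endfacet
 facet normal -0.798 0.355 0.488
  outer loop
   vertex 1.0 1.5 4.0
   vertex 2.5 3.5 5.0
   vertex 0.5 4.5 1.0
  endloop
 endfacet
 facet normal 0.218 -0.653 -0.725
  outer loop
   vertex 4.5 2.0 3.0
   vertex 5.0 0.5 4.5
   vertex 2.0 4.5 0.0
  endloop
 endfacet
 facet normal 0.753 0.574 0.323
  outer loop
   vertex 4.5 2.0 3.0
   vertex 2.5 3.5 5.0
   vertex 5.0 0.5 4.5
  endloop
 endfacet
 facet normal 0.651 0.754 0.086
  outer loop
   vertex 4.5 2.0 3.0
   vertex 2.0 4.5 0.0
   vertex 2.5 3.5 5.0
  endloop
 endfacet
 facet normal -0.111 -0.778 -0.618
  outer loop
   vertex 1.5 1.0 4.5
   vertex 2.0 4.5 0.0
   vertex 5.0 0.5 4.5
  endloop
 endfacet
 facet normal -0.154 -0.772 -0.617
  outer loop
   vertex 1.5 1.0 4.5
   vertex 1.0 1.5 4.0
   vertex 2.0 4.5 0.0
  endloop
 endfacet
 facet normal -0.027 -0.186 0.982
  outer loop
   vertex 1.5 1.0 4.5
   vertex 5.0 0.5 4.5
   vertex 2.5 3.5 5.0
  endloop
 endfacet
 facet normal -0.647 0.108 0.755
  outer loop
   vertex 1.5 1.0 4.5
   vertex 2.5 3.5 5.0
   vertex 1.0 1.5 4.0
  endloop
 endfacet
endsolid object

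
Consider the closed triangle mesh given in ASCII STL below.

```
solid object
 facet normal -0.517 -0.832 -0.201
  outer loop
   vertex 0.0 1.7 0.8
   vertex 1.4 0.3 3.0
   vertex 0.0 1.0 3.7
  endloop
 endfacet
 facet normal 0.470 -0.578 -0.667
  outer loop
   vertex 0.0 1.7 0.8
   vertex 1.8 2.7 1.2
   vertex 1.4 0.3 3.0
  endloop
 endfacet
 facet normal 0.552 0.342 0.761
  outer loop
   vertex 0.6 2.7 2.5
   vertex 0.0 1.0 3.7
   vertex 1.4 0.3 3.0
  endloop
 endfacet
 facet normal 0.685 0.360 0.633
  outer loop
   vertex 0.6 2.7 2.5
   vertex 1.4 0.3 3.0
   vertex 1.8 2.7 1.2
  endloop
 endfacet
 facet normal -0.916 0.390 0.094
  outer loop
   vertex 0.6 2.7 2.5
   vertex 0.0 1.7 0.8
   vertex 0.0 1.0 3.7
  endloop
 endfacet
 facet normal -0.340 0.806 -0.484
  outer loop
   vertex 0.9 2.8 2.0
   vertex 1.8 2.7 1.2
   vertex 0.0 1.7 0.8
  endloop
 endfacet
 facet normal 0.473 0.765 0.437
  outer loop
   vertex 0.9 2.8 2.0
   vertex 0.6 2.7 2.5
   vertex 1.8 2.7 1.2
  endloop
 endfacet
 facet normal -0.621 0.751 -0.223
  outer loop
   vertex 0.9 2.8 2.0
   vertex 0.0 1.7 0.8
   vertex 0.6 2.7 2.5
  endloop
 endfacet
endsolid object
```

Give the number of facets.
8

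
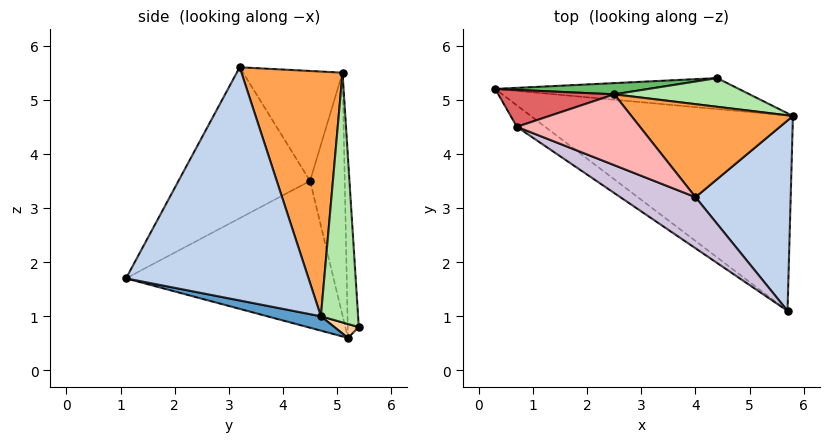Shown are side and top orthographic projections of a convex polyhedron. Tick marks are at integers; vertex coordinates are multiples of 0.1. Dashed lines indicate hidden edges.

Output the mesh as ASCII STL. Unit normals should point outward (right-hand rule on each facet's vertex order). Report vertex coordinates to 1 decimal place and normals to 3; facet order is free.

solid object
 facet normal 0.054 -0.192 -0.980
  outer loop
   vertex 5.7 1.1 1.7
   vertex 0.3 5.2 0.6
   vertex 5.8 4.7 1.0
  endloop
 endfacet
 facet normal 0.925 0.048 0.377
  outer loop
   vertex 4.0 3.2 5.6
   vertex 5.7 1.1 1.7
   vertex 5.8 4.7 1.0
  endloop
 endfacet
 facet normal 0.688 0.567 0.454
  outer loop
   vertex 2.5 5.1 5.5
   vertex 4.0 3.2 5.6
   vertex 5.8 4.7 1.0
  endloop
 endfacet
 facet normal 0.056 -0.169 -0.984
  outer loop
   vertex 4.4 5.4 0.8
   vertex 5.8 4.7 1.0
   vertex 0.3 5.2 0.6
  endloop
 endfacet
 facet normal -0.051 0.998 0.043
  outer loop
   vertex 4.4 5.4 0.8
   vertex 0.3 5.2 0.6
   vertex 2.5 5.1 5.5
  endloop
 endfacet
 facet normal 0.410 0.884 0.222
  outer loop
   vertex 4.4 5.4 0.8
   vertex 2.5 5.1 5.5
   vertex 5.8 4.7 1.0
  endloop
 endfacet
 facet normal -0.558 0.786 0.267
  outer loop
   vertex 0.7 4.5 3.5
   vertex 2.5 5.1 5.5
   vertex 0.3 5.2 0.6
  endloop
 endfacet
 facet normal -0.599 -0.438 0.670
  outer loop
   vertex 0.7 4.5 3.5
   vertex 4.0 3.2 5.6
   vertex 2.5 5.1 5.5
  endloop
 endfacet
 facet normal -0.586 -0.802 -0.113
  outer loop
   vertex 0.7 4.5 3.5
   vertex 0.3 5.2 0.6
   vertex 5.7 1.1 1.7
  endloop
 endfacet
 facet normal -0.485 -0.841 0.241
  outer loop
   vertex 0.7 4.5 3.5
   vertex 5.7 1.1 1.7
   vertex 4.0 3.2 5.6
  endloop
 endfacet
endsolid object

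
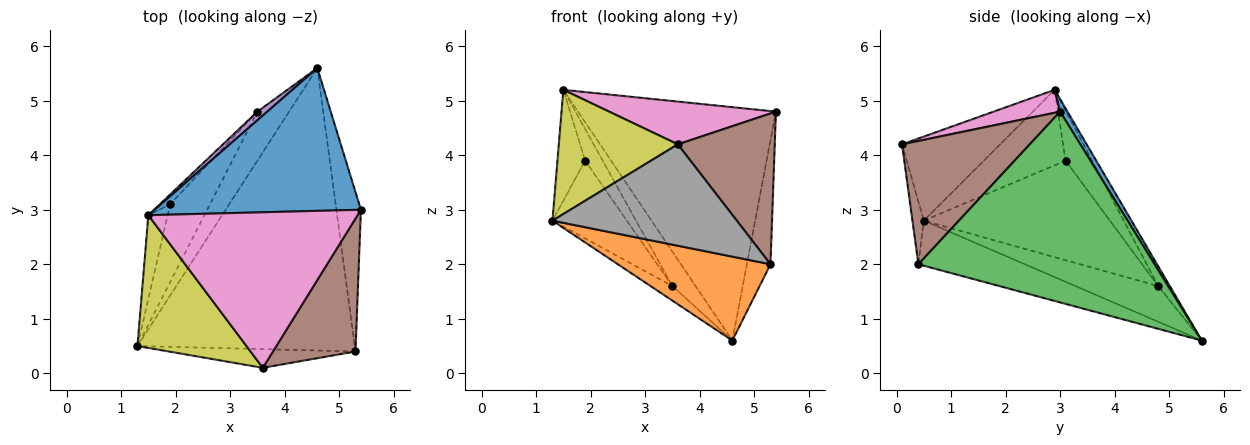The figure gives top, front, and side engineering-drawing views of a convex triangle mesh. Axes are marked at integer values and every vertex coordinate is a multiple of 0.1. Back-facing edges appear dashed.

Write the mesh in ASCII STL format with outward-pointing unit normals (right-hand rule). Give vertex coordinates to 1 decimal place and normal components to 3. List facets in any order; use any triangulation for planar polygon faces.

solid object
 facet normal 0.032 0.853 0.522
  outer loop
   vertex 1.5 2.9 5.2
   vertex 5.4 3.0 4.8
   vertex 4.6 5.6 0.6
  endloop
 endfacet
 facet normal -0.195 -0.279 -0.940
  outer loop
   vertex 5.3 0.4 2.0
   vertex 1.3 0.5 2.8
   vertex 4.6 5.6 0.6
  endloop
 endfacet
 facet normal 0.987 0.099 -0.127
  outer loop
   vertex 5.3 0.4 2.0
   vertex 4.6 5.6 0.6
   vertex 5.4 3.0 4.8
  endloop
 endfacet
 facet normal -0.733 0.193 -0.652
  outer loop
   vertex 3.5 4.8 1.6
   vertex 4.6 5.6 0.6
   vertex 1.3 0.5 2.8
  endloop
 endfacet
 facet normal -0.436 0.873 0.218
  outer loop
   vertex 3.5 4.8 1.6
   vertex 1.5 2.9 5.2
   vertex 4.6 5.6 0.6
  endloop
 endfacet
 facet normal 0.703 -0.534 0.470
  outer loop
   vertex 3.6 0.1 4.2
   vertex 5.3 0.4 2.0
   vertex 5.4 3.0 4.8
  endloop
 endfacet
 facet normal 0.105 -0.264 0.959
  outer loop
   vertex 3.6 0.1 4.2
   vertex 5.4 3.0 4.8
   vertex 1.5 2.9 5.2
  endloop
 endfacet
 facet normal -0.061 -0.982 -0.181
  outer loop
   vertex 3.6 0.1 4.2
   vertex 1.3 0.5 2.8
   vertex 5.3 0.4 2.0
  endloop
 endfacet
 facet normal -0.491 -0.595 0.636
  outer loop
   vertex 3.6 0.1 4.2
   vertex 1.5 2.9 5.2
   vertex 1.3 0.5 2.8
  endloop
 endfacet
 facet normal -0.921 0.312 -0.235
  outer loop
   vertex 1.9 3.1 3.9
   vertex 1.3 0.5 2.8
   vertex 1.5 2.9 5.2
  endloop
 endfacet
 facet normal -0.870 0.348 -0.348
  outer loop
   vertex 1.9 3.1 3.9
   vertex 3.5 4.8 1.6
   vertex 1.3 0.5 2.8
  endloop
 endfacet
 facet normal -0.822 0.545 -0.169
  outer loop
   vertex 1.9 3.1 3.9
   vertex 1.5 2.9 5.2
   vertex 3.5 4.8 1.6
  endloop
 endfacet
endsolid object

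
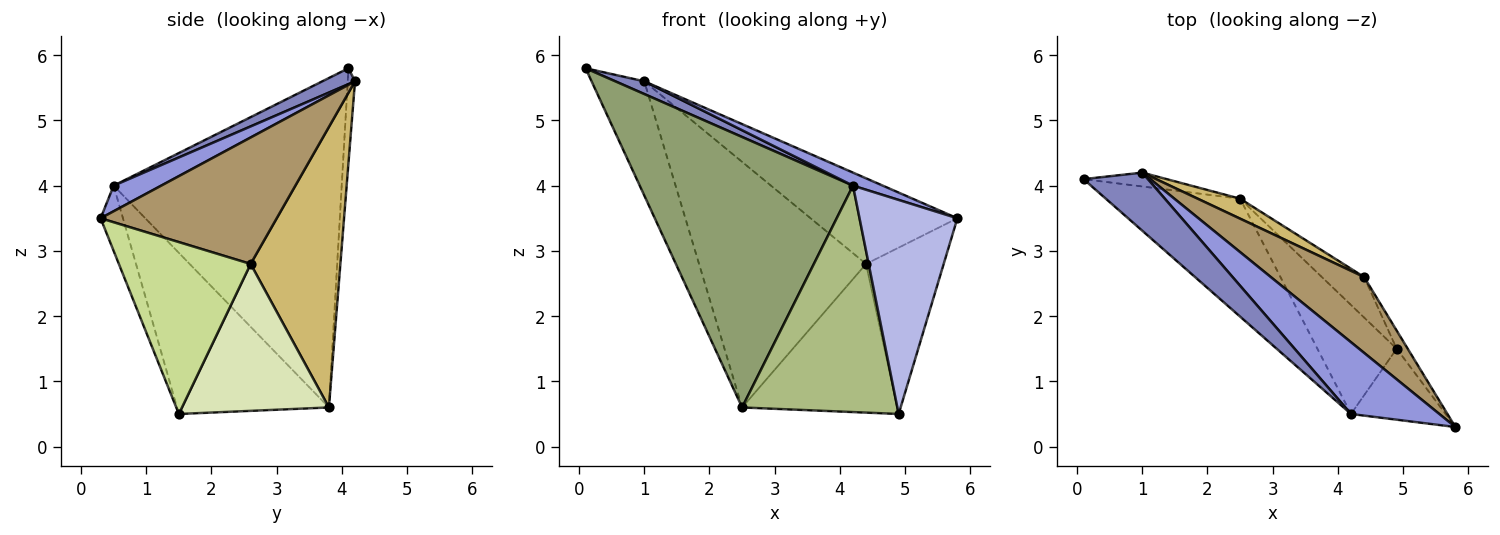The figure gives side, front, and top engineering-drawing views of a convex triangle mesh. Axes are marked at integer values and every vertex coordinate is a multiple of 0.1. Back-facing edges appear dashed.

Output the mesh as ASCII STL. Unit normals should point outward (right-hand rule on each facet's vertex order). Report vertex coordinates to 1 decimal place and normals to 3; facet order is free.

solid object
 facet normal -0.136 0.984 -0.119
  outer loop
   vertex 2.5 3.8 0.6
   vertex 0.1 4.1 5.8
   vertex 1.0 4.2 5.6
  endloop
 endfacet
 facet normal 0.234 -0.208 0.950
  outer loop
   vertex 4.2 0.5 4.0
   vertex 1.0 4.2 5.6
   vertex 0.1 4.1 5.8
  endloop
 endfacet
 facet normal 0.274 -0.172 0.946
  outer loop
   vertex 4.2 0.5 4.0
   vertex 5.8 0.3 3.5
   vertex 1.0 4.2 5.6
  endloop
 endfacet
 facet normal -0.212 -0.928 -0.307
  outer loop
   vertex 4.2 0.5 4.0
   vertex 4.9 1.5 0.5
   vertex 5.8 0.3 3.5
  endloop
 endfacet
 facet normal -0.700 -0.655 -0.285
  outer loop
   vertex 4.2 0.5 4.0
   vertex 0.1 4.1 5.8
   vertex 2.5 3.8 0.6
  endloop
 endfacet
 facet normal -0.661 -0.676 -0.325
  outer loop
   vertex 4.2 0.5 4.0
   vertex 2.5 3.8 0.6
   vertex 4.9 1.5 0.5
  endloop
 endfacet
 facet normal 0.860 0.507 -0.055
  outer loop
   vertex 4.4 2.6 2.8
   vertex 5.8 0.3 3.5
   vertex 4.9 1.5 0.5
  endloop
 endfacet
 facet normal 0.675 0.712 -0.194
  outer loop
   vertex 4.4 2.6 2.8
   vertex 4.9 1.5 0.5
   vertex 2.5 3.8 0.6
  endloop
 endfacet
 facet normal 0.668 0.557 0.493
  outer loop
   vertex 4.4 2.6 2.8
   vertex 1.0 4.2 5.6
   vertex 5.8 0.3 3.5
  endloop
 endfacet
 facet normal 0.472 0.879 0.071
  outer loop
   vertex 4.4 2.6 2.8
   vertex 2.5 3.8 0.6
   vertex 1.0 4.2 5.6
  endloop
 endfacet
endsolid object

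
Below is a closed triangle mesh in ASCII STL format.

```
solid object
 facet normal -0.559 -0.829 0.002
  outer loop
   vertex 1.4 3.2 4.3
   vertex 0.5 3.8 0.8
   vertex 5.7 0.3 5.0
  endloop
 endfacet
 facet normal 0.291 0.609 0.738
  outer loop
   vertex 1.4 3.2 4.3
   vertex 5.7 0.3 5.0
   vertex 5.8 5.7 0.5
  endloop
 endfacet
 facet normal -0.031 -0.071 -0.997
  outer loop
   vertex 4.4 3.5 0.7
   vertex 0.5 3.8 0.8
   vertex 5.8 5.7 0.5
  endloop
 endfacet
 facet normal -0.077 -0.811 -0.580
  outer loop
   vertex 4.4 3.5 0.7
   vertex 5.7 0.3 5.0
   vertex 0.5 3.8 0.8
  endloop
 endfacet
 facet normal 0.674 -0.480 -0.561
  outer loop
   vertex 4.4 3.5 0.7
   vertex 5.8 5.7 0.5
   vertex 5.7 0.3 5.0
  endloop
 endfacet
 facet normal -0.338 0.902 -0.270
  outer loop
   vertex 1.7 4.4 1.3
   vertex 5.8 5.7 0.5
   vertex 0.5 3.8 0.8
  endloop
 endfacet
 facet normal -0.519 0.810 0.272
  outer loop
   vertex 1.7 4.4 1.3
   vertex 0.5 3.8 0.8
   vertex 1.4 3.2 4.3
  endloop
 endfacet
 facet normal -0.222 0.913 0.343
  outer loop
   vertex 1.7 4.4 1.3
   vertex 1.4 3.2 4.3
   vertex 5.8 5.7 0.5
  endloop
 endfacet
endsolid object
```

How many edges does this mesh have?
12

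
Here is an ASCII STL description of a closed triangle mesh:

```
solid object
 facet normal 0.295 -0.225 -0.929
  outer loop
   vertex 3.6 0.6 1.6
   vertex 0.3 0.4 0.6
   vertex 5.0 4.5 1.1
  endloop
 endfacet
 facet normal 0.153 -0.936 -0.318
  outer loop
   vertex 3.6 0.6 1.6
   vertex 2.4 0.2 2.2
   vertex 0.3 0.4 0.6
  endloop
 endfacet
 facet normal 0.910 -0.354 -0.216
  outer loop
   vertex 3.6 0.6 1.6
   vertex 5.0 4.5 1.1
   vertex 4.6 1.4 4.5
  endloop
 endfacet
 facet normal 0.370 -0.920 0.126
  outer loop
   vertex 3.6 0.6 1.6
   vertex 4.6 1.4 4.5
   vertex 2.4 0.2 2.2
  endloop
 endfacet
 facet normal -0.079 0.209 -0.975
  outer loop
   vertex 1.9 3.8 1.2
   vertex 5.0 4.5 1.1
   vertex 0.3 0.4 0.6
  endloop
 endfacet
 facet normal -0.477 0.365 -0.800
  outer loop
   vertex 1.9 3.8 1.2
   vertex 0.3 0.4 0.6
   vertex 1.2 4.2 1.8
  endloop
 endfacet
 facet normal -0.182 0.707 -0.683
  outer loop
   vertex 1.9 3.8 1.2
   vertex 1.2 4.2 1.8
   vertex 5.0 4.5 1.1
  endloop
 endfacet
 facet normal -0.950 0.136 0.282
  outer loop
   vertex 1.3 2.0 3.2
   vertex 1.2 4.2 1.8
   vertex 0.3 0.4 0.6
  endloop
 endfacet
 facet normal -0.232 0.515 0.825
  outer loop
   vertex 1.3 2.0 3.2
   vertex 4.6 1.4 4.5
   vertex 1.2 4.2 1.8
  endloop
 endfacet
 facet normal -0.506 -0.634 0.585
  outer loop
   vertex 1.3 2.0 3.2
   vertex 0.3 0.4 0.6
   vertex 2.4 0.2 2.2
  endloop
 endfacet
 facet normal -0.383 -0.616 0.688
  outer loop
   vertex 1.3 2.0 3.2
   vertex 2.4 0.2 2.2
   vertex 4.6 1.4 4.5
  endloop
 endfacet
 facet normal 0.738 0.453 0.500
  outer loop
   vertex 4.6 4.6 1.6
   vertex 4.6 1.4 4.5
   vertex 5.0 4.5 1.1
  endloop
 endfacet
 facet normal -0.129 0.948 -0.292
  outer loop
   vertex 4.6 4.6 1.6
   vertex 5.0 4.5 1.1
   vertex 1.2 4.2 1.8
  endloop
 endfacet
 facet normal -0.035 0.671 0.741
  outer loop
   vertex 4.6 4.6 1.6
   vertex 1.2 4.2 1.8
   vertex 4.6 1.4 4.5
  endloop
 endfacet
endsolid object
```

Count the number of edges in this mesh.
21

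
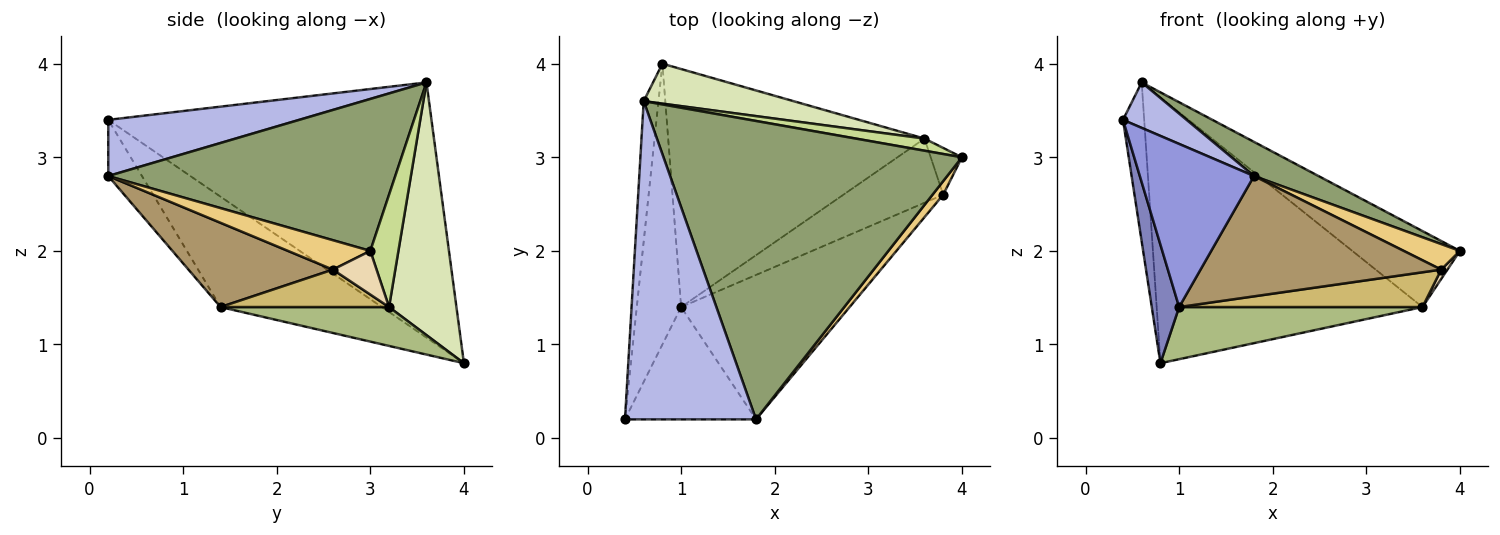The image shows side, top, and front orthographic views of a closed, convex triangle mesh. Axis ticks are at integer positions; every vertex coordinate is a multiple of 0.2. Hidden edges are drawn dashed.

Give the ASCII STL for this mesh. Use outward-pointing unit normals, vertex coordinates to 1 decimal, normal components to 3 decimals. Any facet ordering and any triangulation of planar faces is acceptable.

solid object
 facet normal -0.996 0.065 -0.058
  outer loop
   vertex 0.6 3.6 3.8
   vertex 0.8 4.0 0.8
   vertex 0.4 0.2 3.4
  endloop
 endfacet
 facet normal -0.917 -0.155 -0.368
  outer loop
   vertex 1.0 1.4 1.4
   vertex 0.4 0.2 3.4
   vertex 0.8 4.0 0.8
  endloop
 endfacet
 facet normal -0.236 -0.800 -0.551
  outer loop
   vertex 1.8 0.2 2.8
   vertex 0.4 0.2 3.4
   vertex 1.0 1.4 1.4
  endloop
 endfacet
 facet normal 0.391 -0.130 0.911
  outer loop
   vertex 1.8 0.2 2.8
   vertex 0.6 3.6 3.8
   vertex 0.4 0.2 3.4
  endloop
 endfacet
 facet normal 0.451 -0.101 0.887
  outer loop
   vertex 1.8 0.2 2.8
   vertex 4.0 3.0 2.0
   vertex 0.6 3.6 3.8
  endloop
 endfacet
 facet normal 0.147 -0.212 -0.966
  outer loop
   vertex 3.6 3.2 1.4
   vertex 1.0 1.4 1.4
   vertex 0.8 4.0 0.8
  endloop
 endfacet
 facet normal 0.249 0.956 0.152
  outer loop
   vertex 3.6 3.2 1.4
   vertex 0.6 3.6 3.8
   vertex 4.0 3.0 2.0
  endloop
 endfacet
 facet normal 0.243 0.959 0.144
  outer loop
   vertex 3.6 3.2 1.4
   vertex 0.8 4.0 0.8
   vertex 0.6 3.6 3.8
  endloop
 endfacet
 facet normal 0.359 -0.598 -0.717
  outer loop
   vertex 3.8 2.6 1.8
   vertex 1.8 0.2 2.8
   vertex 1.0 1.4 1.4
  endloop
 endfacet
 facet normal 0.313 -0.452 -0.835
  outer loop
   vertex 3.8 2.6 1.8
   vertex 1.0 1.4 1.4
   vertex 3.6 3.2 1.4
  endloop
 endfacet
 facet normal 0.791 -0.540 0.288
  outer loop
   vertex 3.8 2.6 1.8
   vertex 4.0 3.0 2.0
   vertex 1.8 0.2 2.8
  endloop
 endfacet
 facet normal 0.808 -0.115 -0.577
  outer loop
   vertex 3.8 2.6 1.8
   vertex 3.6 3.2 1.4
   vertex 4.0 3.0 2.0
  endloop
 endfacet
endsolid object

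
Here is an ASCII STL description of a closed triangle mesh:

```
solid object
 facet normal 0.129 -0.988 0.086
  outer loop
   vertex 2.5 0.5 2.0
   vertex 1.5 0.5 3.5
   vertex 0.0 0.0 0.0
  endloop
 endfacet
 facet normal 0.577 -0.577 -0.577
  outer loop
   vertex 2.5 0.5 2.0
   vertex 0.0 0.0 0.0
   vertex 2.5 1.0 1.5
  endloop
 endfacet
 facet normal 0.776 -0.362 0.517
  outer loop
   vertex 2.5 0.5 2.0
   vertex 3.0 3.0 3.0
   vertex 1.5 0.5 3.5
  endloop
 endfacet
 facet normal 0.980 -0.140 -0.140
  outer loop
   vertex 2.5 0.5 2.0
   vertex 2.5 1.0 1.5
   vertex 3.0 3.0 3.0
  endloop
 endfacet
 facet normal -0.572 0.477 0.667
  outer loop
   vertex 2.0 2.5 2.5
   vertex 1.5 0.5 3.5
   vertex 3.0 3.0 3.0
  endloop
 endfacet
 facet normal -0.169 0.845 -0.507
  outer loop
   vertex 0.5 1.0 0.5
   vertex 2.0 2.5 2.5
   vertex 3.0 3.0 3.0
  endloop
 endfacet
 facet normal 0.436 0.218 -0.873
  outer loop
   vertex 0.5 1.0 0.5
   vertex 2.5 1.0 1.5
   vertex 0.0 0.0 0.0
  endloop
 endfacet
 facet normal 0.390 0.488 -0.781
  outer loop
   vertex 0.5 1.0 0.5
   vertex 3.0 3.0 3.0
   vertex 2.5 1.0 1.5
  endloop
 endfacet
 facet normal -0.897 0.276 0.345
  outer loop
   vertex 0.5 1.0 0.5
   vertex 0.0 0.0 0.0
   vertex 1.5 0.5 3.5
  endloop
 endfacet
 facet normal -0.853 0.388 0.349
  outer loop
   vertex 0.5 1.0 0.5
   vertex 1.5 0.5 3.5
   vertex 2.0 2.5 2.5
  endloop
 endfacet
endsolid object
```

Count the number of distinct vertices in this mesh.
7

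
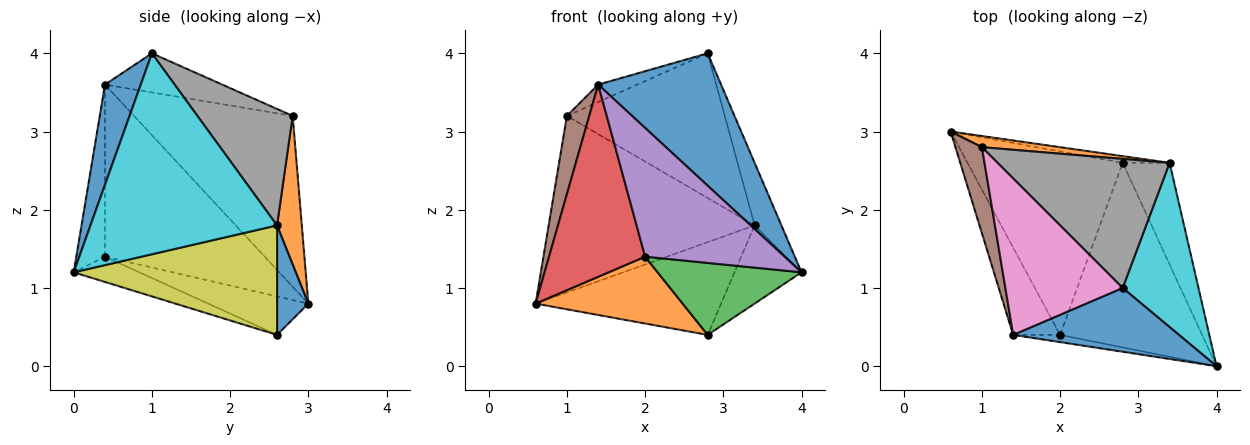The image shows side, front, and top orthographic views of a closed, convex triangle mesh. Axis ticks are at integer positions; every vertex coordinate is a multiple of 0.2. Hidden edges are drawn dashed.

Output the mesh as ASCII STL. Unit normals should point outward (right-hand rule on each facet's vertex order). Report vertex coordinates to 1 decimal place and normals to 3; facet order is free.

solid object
 facet normal 0.254 -0.871 0.420
  outer loop
   vertex 1.4 0.4 3.6
   vertex 4.0 0.0 1.2
   vertex 2.8 1.0 4.0
  endloop
 endfacet
 facet normal -0.227 -0.333 -0.915
  outer loop
   vertex 2.0 0.4 1.4
   vertex 0.6 3.0 0.8
   vertex 2.8 2.6 0.4
  endloop
 endfacet
 facet normal -0.164 -0.358 -0.919
  outer loop
   vertex 2.0 0.4 1.4
   vertex 2.8 2.6 0.4
   vertex 4.0 0.0 1.2
  endloop
 endfacet
 facet normal -0.834 -0.502 -0.228
  outer loop
   vertex 2.0 0.4 1.4
   vertex 1.4 0.4 3.6
   vertex 0.6 3.0 0.8
  endloop
 endfacet
 facet normal -0.201 -0.978 -0.055
  outer loop
   vertex 2.0 0.4 1.4
   vertex 4.0 0.0 1.2
   vertex 1.4 0.4 3.6
  endloop
 endfacet
 facet normal -0.979 -0.138 0.152
  outer loop
   vertex 1.0 2.8 3.2
   vertex 0.6 3.0 0.8
   vertex 1.4 0.4 3.6
  endloop
 endfacet
 facet normal -0.314 0.105 0.943
  outer loop
   vertex 1.0 2.8 3.2
   vertex 1.4 0.4 3.6
   vertex 2.8 1.0 4.0
  endloop
 endfacet
 facet normal 0.411 0.680 0.607
  outer loop
   vertex 3.4 2.6 1.8
   vertex 1.0 2.8 3.2
   vertex 2.8 1.0 4.0
  endloop
 endfacet
 facet normal 0.880 0.290 -0.377
  outer loop
   vertex 3.4 2.6 1.8
   vertex 4.0 0.0 1.2
   vertex 2.8 2.6 0.4
  endloop
 endfacet
 facet normal 0.927 0.133 0.350
  outer loop
   vertex 3.4 2.6 1.8
   vertex 2.8 1.0 4.0
   vertex 4.0 0.0 1.2
  endloop
 endfacet
 facet normal 0.166 0.984 -0.071
  outer loop
   vertex 3.4 2.6 1.8
   vertex 2.8 2.6 0.4
   vertex 0.6 3.0 0.8
  endloop
 endfacet
 facet normal 0.119 0.991 0.063
  outer loop
   vertex 3.4 2.6 1.8
   vertex 0.6 3.0 0.8
   vertex 1.0 2.8 3.2
  endloop
 endfacet
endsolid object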